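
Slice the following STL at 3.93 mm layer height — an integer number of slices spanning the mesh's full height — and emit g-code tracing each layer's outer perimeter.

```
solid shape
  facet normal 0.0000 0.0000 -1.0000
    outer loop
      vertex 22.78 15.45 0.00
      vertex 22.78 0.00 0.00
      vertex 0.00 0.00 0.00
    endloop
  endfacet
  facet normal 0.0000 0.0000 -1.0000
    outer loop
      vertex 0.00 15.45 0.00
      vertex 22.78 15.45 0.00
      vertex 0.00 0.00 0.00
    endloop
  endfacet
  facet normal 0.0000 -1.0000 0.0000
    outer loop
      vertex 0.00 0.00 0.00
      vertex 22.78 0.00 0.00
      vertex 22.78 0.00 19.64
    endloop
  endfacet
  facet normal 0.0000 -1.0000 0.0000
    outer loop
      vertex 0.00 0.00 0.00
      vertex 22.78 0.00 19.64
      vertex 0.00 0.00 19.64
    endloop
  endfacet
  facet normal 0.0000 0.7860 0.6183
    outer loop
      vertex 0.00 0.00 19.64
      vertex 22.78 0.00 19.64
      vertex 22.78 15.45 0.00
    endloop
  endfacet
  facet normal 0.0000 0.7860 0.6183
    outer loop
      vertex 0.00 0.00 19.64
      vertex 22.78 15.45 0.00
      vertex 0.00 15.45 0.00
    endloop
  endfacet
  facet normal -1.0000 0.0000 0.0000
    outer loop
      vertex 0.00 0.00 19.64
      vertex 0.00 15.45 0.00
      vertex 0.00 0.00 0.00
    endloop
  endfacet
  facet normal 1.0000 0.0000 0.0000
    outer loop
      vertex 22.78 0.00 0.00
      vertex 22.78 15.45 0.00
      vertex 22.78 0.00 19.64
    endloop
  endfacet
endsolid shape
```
; perimeter-only toolpath
G21 ; units = mm
G90 ; absolute positioning
G28 ; home
; layer 1
G0 Z3.93
G0 X0.00 Y0.00
G1 X22.78 Y0.00
G1 X22.78 Y12.36
G1 X0.00 Y12.36
G1 X0.00 Y0.00
; layer 2
G0 Z7.86
G0 X0.00 Y0.00
G1 X22.78 Y0.00
G1 X22.78 Y9.27
G1 X0.00 Y9.27
G1 X0.00 Y0.00
; layer 3
G0 Z11.78
G0 X0.00 Y0.00
G1 X22.78 Y0.00
G1 X22.78 Y6.18
G1 X0.00 Y6.18
G1 X0.00 Y0.00
; layer 4
G0 Z15.71
G0 X0.00 Y0.00
G1 X22.78 Y0.00
G1 X22.78 Y3.09
G1 X0.00 Y3.09
G1 X0.00 Y0.00
M2 ; end

The solid is a wedge (ramp): 22.8 × 15.4 mm base, rising to 19.6 mm along the y=0 edge and sloping linearly to z=0 at y=15.4. Slicing at Δz = 3.93 mm — 5 equal slices spanning the solid's height, so layer i sits at z = i·h/5 — gives 4 non-empty perimeters. Each is a 4-segment closed polygon; G0 lifts to the layer z and rapids to the start vertex, then G1 traces the edges. The cross-section shrinks linearly with z (the slice at the apex is degenerate and omitted).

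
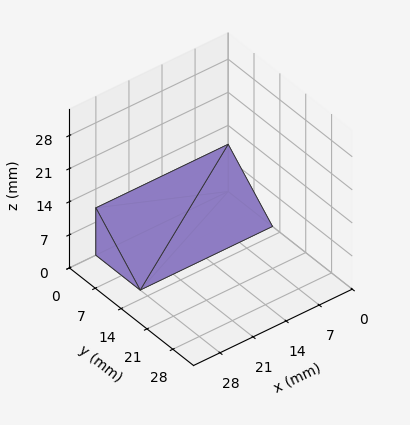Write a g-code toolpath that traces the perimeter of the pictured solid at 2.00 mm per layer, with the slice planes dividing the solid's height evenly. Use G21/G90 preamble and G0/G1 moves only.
Reading the render: the shape is a wedge (ramp): 28 × 12 mm base, rising to 10 mm along the y=0 edge and sloping linearly to z=0 at y=12 (dimensions read to the nearest mm from the axis ticks). For the g-code, the solid's height is divided into equal slices at the stated Δz and each level perimeter traced with G1 moves after a G0 lift.

; perimeter-only toolpath
G21 ; units = mm
G90 ; absolute positioning
G28 ; home
; layer 1
G0 Z2.00
G0 X0.00 Y0.00
G1 X28.00 Y0.00
G1 X28.00 Y9.60
G1 X0.00 Y9.60
G1 X0.00 Y0.00
; layer 2
G0 Z4.00
G0 X0.00 Y0.00
G1 X28.00 Y0.00
G1 X28.00 Y7.20
G1 X0.00 Y7.20
G1 X0.00 Y0.00
; layer 3
G0 Z6.00
G0 X0.00 Y0.00
G1 X28.00 Y0.00
G1 X28.00 Y4.80
G1 X0.00 Y4.80
G1 X0.00 Y0.00
; layer 4
G0 Z8.00
G0 X0.00 Y0.00
G1 X28.00 Y0.00
G1 X28.00 Y2.40
G1 X0.00 Y2.40
G1 X0.00 Y0.00
M2 ; end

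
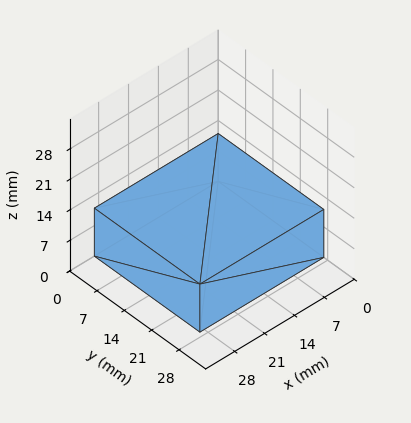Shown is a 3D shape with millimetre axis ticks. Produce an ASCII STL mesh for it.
Reading the render: the shape is a rectangular box, roughly 29 × 27 mm footprint and 11 mm tall (dimensions read to the nearest mm from the axis ticks). For the STL, each face is triangulated and given an outward normal.

solid part
  facet normal 0.0000 0.0000 -1.0000
    outer loop
      vertex 29.00 27.00 0.00
      vertex 29.00 0.00 0.00
      vertex 0.00 0.00 0.00
    endloop
  endfacet
  facet normal 0.0000 0.0000 -1.0000
    outer loop
      vertex 0.00 27.00 0.00
      vertex 29.00 27.00 0.00
      vertex 0.00 0.00 0.00
    endloop
  endfacet
  facet normal 0.0000 0.0000 1.0000
    outer loop
      vertex 0.00 0.00 11.00
      vertex 29.00 0.00 11.00
      vertex 29.00 27.00 11.00
    endloop
  endfacet
  facet normal 0.0000 0.0000 1.0000
    outer loop
      vertex 0.00 0.00 11.00
      vertex 29.00 27.00 11.00
      vertex 0.00 27.00 11.00
    endloop
  endfacet
  facet normal 0.0000 -1.0000 0.0000
    outer loop
      vertex 0.00 0.00 0.00
      vertex 29.00 0.00 0.00
      vertex 29.00 0.00 11.00
    endloop
  endfacet
  facet normal 0.0000 -1.0000 0.0000
    outer loop
      vertex 0.00 0.00 0.00
      vertex 29.00 0.00 11.00
      vertex 0.00 0.00 11.00
    endloop
  endfacet
  facet normal 0.0000 1.0000 0.0000
    outer loop
      vertex 29.00 27.00 11.00
      vertex 29.00 27.00 0.00
      vertex 0.00 27.00 0.00
    endloop
  endfacet
  facet normal 0.0000 1.0000 0.0000
    outer loop
      vertex 0.00 27.00 11.00
      vertex 29.00 27.00 11.00
      vertex 0.00 27.00 0.00
    endloop
  endfacet
  facet normal -1.0000 0.0000 0.0000
    outer loop
      vertex 0.00 27.00 11.00
      vertex 0.00 27.00 0.00
      vertex 0.00 0.00 0.00
    endloop
  endfacet
  facet normal -1.0000 0.0000 0.0000
    outer loop
      vertex 0.00 0.00 11.00
      vertex 0.00 27.00 11.00
      vertex 0.00 0.00 0.00
    endloop
  endfacet
  facet normal 1.0000 0.0000 0.0000
    outer loop
      vertex 29.00 0.00 0.00
      vertex 29.00 27.00 0.00
      vertex 29.00 27.00 11.00
    endloop
  endfacet
  facet normal 1.0000 0.0000 0.0000
    outer loop
      vertex 29.00 0.00 0.00
      vertex 29.00 27.00 11.00
      vertex 29.00 0.00 11.00
    endloop
  endfacet
endsolid part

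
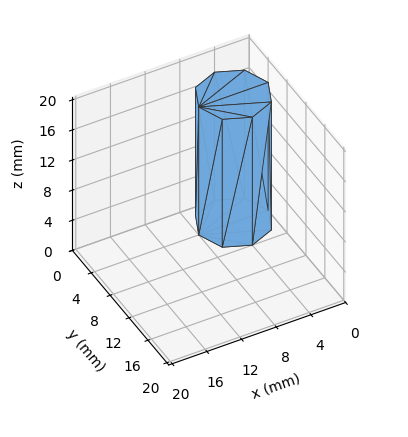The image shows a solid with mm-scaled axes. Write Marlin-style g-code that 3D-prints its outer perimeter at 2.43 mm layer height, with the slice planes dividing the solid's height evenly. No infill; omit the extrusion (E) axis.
Reading the render: the shape is a regular 8-sided prism (a cylinder approximated with 8 flat sides), circumscribed radius ≈ 4 mm, height ≈ 17 mm (dimensions read to the nearest mm from the axis ticks). For the g-code, the solid's height is divided into equal slices at the stated Δz and each level perimeter traced with G1 moves after a G0 lift.

; perimeter-only toolpath
G21 ; units = mm
G90 ; absolute positioning
G28 ; home
; layer 1
G0 Z2.43
G0 X8.00 Y4.00
G1 X6.83 Y6.83
G1 X4.00 Y8.00
G1 X1.17 Y6.83
G1 X0.00 Y4.00
G1 X1.17 Y1.17
G1 X4.00 Y0.00
G1 X6.83 Y1.17
G1 X8.00 Y4.00
; layer 2
G0 Z4.86
G0 X8.00 Y4.00
G1 X6.83 Y6.83
G1 X4.00 Y8.00
G1 X1.17 Y6.83
G1 X0.00 Y4.00
G1 X1.17 Y1.17
G1 X4.00 Y0.00
G1 X6.83 Y1.17
G1 X8.00 Y4.00
; layer 3
G0 Z7.29
G0 X8.00 Y4.00
G1 X6.83 Y6.83
G1 X4.00 Y8.00
G1 X1.17 Y6.83
G1 X0.00 Y4.00
G1 X1.17 Y1.17
G1 X4.00 Y0.00
G1 X6.83 Y1.17
G1 X8.00 Y4.00
; layer 4
G0 Z9.71
G0 X8.00 Y4.00
G1 X6.83 Y6.83
G1 X4.00 Y8.00
G1 X1.17 Y6.83
G1 X0.00 Y4.00
G1 X1.17 Y1.17
G1 X4.00 Y0.00
G1 X6.83 Y1.17
G1 X8.00 Y4.00
; layer 5
G0 Z12.14
G0 X8.00 Y4.00
G1 X6.83 Y6.83
G1 X4.00 Y8.00
G1 X1.17 Y6.83
G1 X0.00 Y4.00
G1 X1.17 Y1.17
G1 X4.00 Y0.00
G1 X6.83 Y1.17
G1 X8.00 Y4.00
; layer 6
G0 Z14.57
G0 X8.00 Y4.00
G1 X6.83 Y6.83
G1 X4.00 Y8.00
G1 X1.17 Y6.83
G1 X0.00 Y4.00
G1 X1.17 Y1.17
G1 X4.00 Y0.00
G1 X6.83 Y1.17
G1 X8.00 Y4.00
; layer 7
G0 Z17.00
G0 X8.00 Y4.00
G1 X6.83 Y6.83
G1 X4.00 Y8.00
G1 X1.17 Y6.83
G1 X0.00 Y4.00
G1 X1.17 Y1.17
G1 X4.00 Y0.00
G1 X6.83 Y1.17
G1 X8.00 Y4.00
M2 ; end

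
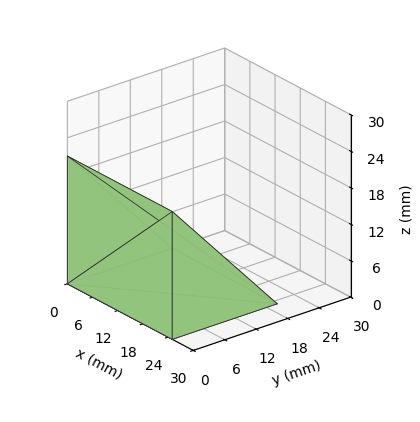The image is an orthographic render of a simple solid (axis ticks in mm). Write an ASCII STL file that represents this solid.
Reading the render: the shape is a wedge (ramp): 25 × 20 mm base, rising to 21 mm along the y=0 edge and sloping linearly to z=0 at y=20 (dimensions read to the nearest mm from the axis ticks). For the STL, each face is triangulated and given an outward normal.

solid part
  facet normal 0.0000 0.0000 -1.0000
    outer loop
      vertex 25.000 20.000 0.000
      vertex 25.000 0.000 0.000
      vertex 0.000 0.000 0.000
    endloop
  endfacet
  facet normal 0.0000 0.0000 -1.0000
    outer loop
      vertex 0.000 20.000 0.000
      vertex 25.000 20.000 0.000
      vertex 0.000 0.000 0.000
    endloop
  endfacet
  facet normal 0.0000 -1.0000 0.0000
    outer loop
      vertex 0.000 0.000 0.000
      vertex 25.000 0.000 0.000
      vertex 25.000 0.000 21.000
    endloop
  endfacet
  facet normal 0.0000 -1.0000 0.0000
    outer loop
      vertex 0.000 0.000 0.000
      vertex 25.000 0.000 21.000
      vertex 0.000 0.000 21.000
    endloop
  endfacet
  facet normal 0.0000 0.7241 0.6897
    outer loop
      vertex 0.000 0.000 21.000
      vertex 25.000 0.000 21.000
      vertex 25.000 20.000 0.000
    endloop
  endfacet
  facet normal 0.0000 0.7241 0.6897
    outer loop
      vertex 0.000 0.000 21.000
      vertex 25.000 20.000 0.000
      vertex 0.000 20.000 0.000
    endloop
  endfacet
  facet normal -1.0000 0.0000 0.0000
    outer loop
      vertex 0.000 0.000 21.000
      vertex 0.000 20.000 0.000
      vertex 0.000 0.000 0.000
    endloop
  endfacet
  facet normal 1.0000 0.0000 0.0000
    outer loop
      vertex 25.000 0.000 0.000
      vertex 25.000 20.000 0.000
      vertex 25.000 0.000 21.000
    endloop
  endfacet
endsolid part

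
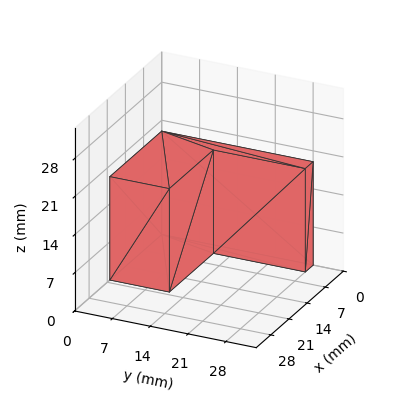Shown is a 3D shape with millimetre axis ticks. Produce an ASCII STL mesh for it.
Reading the render: the shape is an L-shaped prism: outer 20 × 28 mm, arm thicknesses ≈ 11 mm (horizontal) and 3 mm (vertical), extruded 19 mm in z (dimensions read to the nearest mm from the axis ticks). For the STL, each face is triangulated and given an outward normal.

solid part
  facet normal 0.0000 0.0000 -1.0000
    outer loop
      vertex 20.000 11.000 0.000
      vertex 20.000 0.000 0.000
      vertex 0.000 0.000 0.000
    endloop
  endfacet
  facet normal 0.0000 0.0000 -1.0000
    outer loop
      vertex 3.000 11.000 0.000
      vertex 20.000 11.000 0.000
      vertex 0.000 0.000 0.000
    endloop
  endfacet
  facet normal 0.0000 0.0000 -1.0000
    outer loop
      vertex 3.000 28.000 0.000
      vertex 3.000 11.000 0.000
      vertex 0.000 0.000 0.000
    endloop
  endfacet
  facet normal 0.0000 0.0000 -1.0000
    outer loop
      vertex 0.000 28.000 0.000
      vertex 3.000 28.000 0.000
      vertex 0.000 0.000 0.000
    endloop
  endfacet
  facet normal 0.0000 0.0000 1.0000
    outer loop
      vertex 0.000 0.000 19.000
      vertex 20.000 0.000 19.000
      vertex 20.000 11.000 19.000
    endloop
  endfacet
  facet normal 0.0000 0.0000 1.0000
    outer loop
      vertex 0.000 0.000 19.000
      vertex 20.000 11.000 19.000
      vertex 3.000 11.000 19.000
    endloop
  endfacet
  facet normal 0.0000 0.0000 1.0000
    outer loop
      vertex 0.000 0.000 19.000
      vertex 3.000 11.000 19.000
      vertex 3.000 28.000 19.000
    endloop
  endfacet
  facet normal 0.0000 0.0000 1.0000
    outer loop
      vertex 0.000 0.000 19.000
      vertex 3.000 28.000 19.000
      vertex 0.000 28.000 19.000
    endloop
  endfacet
  facet normal 0.0000 -1.0000 0.0000
    outer loop
      vertex 0.000 0.000 0.000
      vertex 20.000 0.000 0.000
      vertex 20.000 0.000 19.000
    endloop
  endfacet
  facet normal 0.0000 -1.0000 0.0000
    outer loop
      vertex 0.000 0.000 0.000
      vertex 20.000 0.000 19.000
      vertex 0.000 0.000 19.000
    endloop
  endfacet
  facet normal 1.0000 0.0000 0.0000
    outer loop
      vertex 20.000 0.000 0.000
      vertex 20.000 11.000 0.000
      vertex 20.000 11.000 19.000
    endloop
  endfacet
  facet normal 1.0000 0.0000 0.0000
    outer loop
      vertex 20.000 0.000 0.000
      vertex 20.000 11.000 19.000
      vertex 20.000 0.000 19.000
    endloop
  endfacet
  facet normal 0.0000 1.0000 0.0000
    outer loop
      vertex 20.000 11.000 0.000
      vertex 3.000 11.000 0.000
      vertex 3.000 11.000 19.000
    endloop
  endfacet
  facet normal 0.0000 1.0000 0.0000
    outer loop
      vertex 20.000 11.000 0.000
      vertex 3.000 11.000 19.000
      vertex 20.000 11.000 19.000
    endloop
  endfacet
  facet normal 1.0000 0.0000 0.0000
    outer loop
      vertex 3.000 11.000 0.000
      vertex 3.000 28.000 0.000
      vertex 3.000 28.000 19.000
    endloop
  endfacet
  facet normal 1.0000 0.0000 0.0000
    outer loop
      vertex 3.000 11.000 0.000
      vertex 3.000 28.000 19.000
      vertex 3.000 11.000 19.000
    endloop
  endfacet
  facet normal 0.0000 1.0000 0.0000
    outer loop
      vertex 3.000 28.000 0.000
      vertex 0.000 28.000 0.000
      vertex 0.000 28.000 19.000
    endloop
  endfacet
  facet normal 0.0000 1.0000 0.0000
    outer loop
      vertex 3.000 28.000 0.000
      vertex 0.000 28.000 19.000
      vertex 3.000 28.000 19.000
    endloop
  endfacet
  facet normal -1.0000 0.0000 0.0000
    outer loop
      vertex 0.000 28.000 0.000
      vertex 0.000 0.000 0.000
      vertex 0.000 0.000 19.000
    endloop
  endfacet
  facet normal -1.0000 0.0000 0.0000
    outer loop
      vertex 0.000 28.000 0.000
      vertex 0.000 0.000 19.000
      vertex 0.000 28.000 19.000
    endloop
  endfacet
endsolid part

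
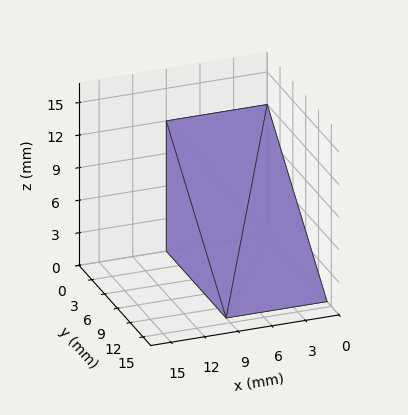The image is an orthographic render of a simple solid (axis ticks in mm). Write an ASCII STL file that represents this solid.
Reading the render: the shape is a wedge (ramp): 9 × 14 mm base, rising to 12 mm along the y=0 edge and sloping linearly to z=0 at y=14 (dimensions read to the nearest mm from the axis ticks). For the STL, each face is triangulated and given an outward normal.

solid part
  facet normal 0.0000 0.0000 -1.0000
    outer loop
      vertex 9.000 14.000 0.000
      vertex 9.000 0.000 0.000
      vertex 0.000 0.000 0.000
    endloop
  endfacet
  facet normal 0.0000 0.0000 -1.0000
    outer loop
      vertex 0.000 14.000 0.000
      vertex 9.000 14.000 0.000
      vertex 0.000 0.000 0.000
    endloop
  endfacet
  facet normal 0.0000 -1.0000 0.0000
    outer loop
      vertex 0.000 0.000 0.000
      vertex 9.000 0.000 0.000
      vertex 9.000 0.000 12.000
    endloop
  endfacet
  facet normal 0.0000 -1.0000 0.0000
    outer loop
      vertex 0.000 0.000 0.000
      vertex 9.000 0.000 12.000
      vertex 0.000 0.000 12.000
    endloop
  endfacet
  facet normal 0.0000 0.6508 0.7593
    outer loop
      vertex 0.000 0.000 12.000
      vertex 9.000 0.000 12.000
      vertex 9.000 14.000 0.000
    endloop
  endfacet
  facet normal 0.0000 0.6508 0.7593
    outer loop
      vertex 0.000 0.000 12.000
      vertex 9.000 14.000 0.000
      vertex 0.000 14.000 0.000
    endloop
  endfacet
  facet normal -1.0000 0.0000 0.0000
    outer loop
      vertex 0.000 0.000 12.000
      vertex 0.000 14.000 0.000
      vertex 0.000 0.000 0.000
    endloop
  endfacet
  facet normal 1.0000 0.0000 0.0000
    outer loop
      vertex 9.000 0.000 0.000
      vertex 9.000 14.000 0.000
      vertex 9.000 0.000 12.000
    endloop
  endfacet
endsolid part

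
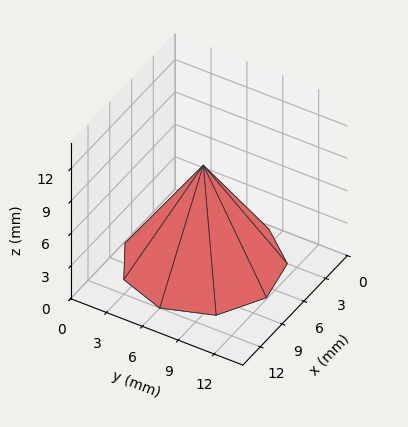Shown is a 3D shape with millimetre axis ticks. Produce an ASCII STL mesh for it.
Reading the render: the shape is a regular 9-sided pyramid, base circumscribed radius ≈ 6 mm, apex at z ≈ 9 mm (dimensions read to the nearest mm from the axis ticks). For the STL, each face is triangulated and given an outward normal.

solid part
  facet normal 0.0000 0.0000 -1.0000
    outer loop
      vertex 7.042 11.909 0.000
      vertex 10.596 9.857 0.000
      vertex 12.000 6.000 0.000
    endloop
  endfacet
  facet normal 0.0000 0.0000 -1.0000
    outer loop
      vertex 3.000 11.196 0.000
      vertex 7.042 11.909 0.000
      vertex 12.000 6.000 0.000
    endloop
  endfacet
  facet normal 0.0000 0.0000 -1.0000
    outer loop
      vertex 0.362 8.052 0.000
      vertex 3.000 11.196 0.000
      vertex 12.000 6.000 0.000
    endloop
  endfacet
  facet normal 0.0000 0.0000 -1.0000
    outer loop
      vertex 0.362 3.948 0.000
      vertex 0.362 8.052 0.000
      vertex 12.000 6.000 0.000
    endloop
  endfacet
  facet normal 0.0000 0.0000 -1.0000
    outer loop
      vertex 3.000 0.804 0.000
      vertex 0.362 3.948 0.000
      vertex 12.000 6.000 0.000
    endloop
  endfacet
  facet normal 0.0000 0.0000 -1.0000
    outer loop
      vertex 7.042 0.091 0.000
      vertex 3.000 0.804 0.000
      vertex 12.000 6.000 0.000
    endloop
  endfacet
  facet normal 0.0000 0.0000 -1.0000
    outer loop
      vertex 10.596 2.143 0.000
      vertex 7.042 0.091 0.000
      vertex 12.000 6.000 0.000
    endloop
  endfacet
  facet normal 0.7963 0.2899 0.5309
    outer loop
      vertex 12.000 6.000 0.000
      vertex 10.596 9.857 0.000
      vertex 6.000 6.000 9.000
    endloop
  endfacet
  facet normal 0.4237 0.7339 0.5309
    outer loop
      vertex 10.596 9.857 0.000
      vertex 7.042 11.909 0.000
      vertex 6.000 6.000 9.000
    endloop
  endfacet
  facet normal -0.1472 0.8346 0.5309
    outer loop
      vertex 7.042 11.909 0.000
      vertex 3.000 11.196 0.000
      vertex 6.000 6.000 9.000
    endloop
  endfacet
  facet normal -0.6492 0.5447 0.5309
    outer loop
      vertex 3.000 11.196 0.000
      vertex 0.362 8.052 0.000
      vertex 6.000 6.000 9.000
    endloop
  endfacet
  facet normal -0.8474 0.0000 0.5309
    outer loop
      vertex 0.362 8.052 0.000
      vertex 0.362 3.948 0.000
      vertex 6.000 6.000 9.000
    endloop
  endfacet
  facet normal -0.6492 -0.5447 0.5309
    outer loop
      vertex 0.362 3.948 0.000
      vertex 3.000 0.804 0.000
      vertex 6.000 6.000 9.000
    endloop
  endfacet
  facet normal -0.1472 -0.8346 0.5309
    outer loop
      vertex 3.000 0.804 0.000
      vertex 7.042 0.091 0.000
      vertex 6.000 6.000 9.000
    endloop
  endfacet
  facet normal 0.4237 -0.7339 0.5309
    outer loop
      vertex 7.042 0.091 0.000
      vertex 10.596 2.143 0.000
      vertex 6.000 6.000 9.000
    endloop
  endfacet
  facet normal 0.7963 -0.2899 0.5309
    outer loop
      vertex 10.596 2.143 0.000
      vertex 12.000 6.000 0.000
      vertex 6.000 6.000 9.000
    endloop
  endfacet
endsolid part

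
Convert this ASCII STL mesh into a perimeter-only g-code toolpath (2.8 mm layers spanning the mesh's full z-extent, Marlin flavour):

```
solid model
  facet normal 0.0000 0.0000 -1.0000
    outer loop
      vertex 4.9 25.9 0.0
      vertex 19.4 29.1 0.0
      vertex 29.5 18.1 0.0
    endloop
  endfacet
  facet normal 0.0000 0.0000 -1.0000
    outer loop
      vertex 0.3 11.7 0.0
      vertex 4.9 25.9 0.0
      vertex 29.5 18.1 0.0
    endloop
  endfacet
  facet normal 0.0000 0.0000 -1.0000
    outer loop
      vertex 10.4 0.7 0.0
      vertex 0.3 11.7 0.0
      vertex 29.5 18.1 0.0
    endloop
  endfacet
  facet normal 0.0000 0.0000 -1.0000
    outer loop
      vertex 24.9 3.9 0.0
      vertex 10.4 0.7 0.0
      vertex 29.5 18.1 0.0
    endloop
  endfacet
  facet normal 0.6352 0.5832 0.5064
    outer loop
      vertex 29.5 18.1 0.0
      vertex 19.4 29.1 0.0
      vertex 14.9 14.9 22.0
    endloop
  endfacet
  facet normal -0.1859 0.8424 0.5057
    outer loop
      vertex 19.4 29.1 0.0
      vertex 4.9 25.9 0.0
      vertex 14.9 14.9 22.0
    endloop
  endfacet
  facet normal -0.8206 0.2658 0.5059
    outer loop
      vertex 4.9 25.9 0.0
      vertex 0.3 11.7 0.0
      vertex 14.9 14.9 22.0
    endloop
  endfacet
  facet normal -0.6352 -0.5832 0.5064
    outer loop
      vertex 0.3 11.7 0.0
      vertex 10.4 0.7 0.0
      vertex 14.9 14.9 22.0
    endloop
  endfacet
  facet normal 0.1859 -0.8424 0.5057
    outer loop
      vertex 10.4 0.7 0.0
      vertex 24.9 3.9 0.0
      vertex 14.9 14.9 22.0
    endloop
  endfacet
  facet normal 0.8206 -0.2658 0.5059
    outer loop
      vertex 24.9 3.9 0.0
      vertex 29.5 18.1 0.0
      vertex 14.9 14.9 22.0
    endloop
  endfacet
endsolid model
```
; perimeter-only toolpath
G21 ; units = mm
G90 ; absolute positioning
G28 ; home
; layer 1
G0 Z2.8
G0 X27.7 Y17.7
G1 X18.8 Y27.3
G1 X6.2 Y24.5
G1 X2.1 Y12.1
G1 X11.0 Y2.5
G1 X23.6 Y5.3
G1 X27.7 Y17.7
; layer 2
G0 Z5.5
G0 X25.9 Y17.3
G1 X18.3 Y25.6
G1 X7.4 Y23.1
G1 X4.0 Y12.5
G1 X11.5 Y4.2
G1 X22.4 Y6.7
G1 X25.9 Y17.3
; layer 3
G0 Z8.2
G0 X24.0 Y16.9
G1 X17.7 Y23.8
G1 X8.7 Y21.8
G1 X5.8 Y12.9
G1 X12.1 Y6.0
G1 X21.1 Y8.0
G1 X24.0 Y16.9
; layer 4
G0 Z11.0
G0 X22.2 Y16.5
G1 X17.1 Y22.0
G1 X9.9 Y20.4
G1 X7.6 Y13.3
G1 X12.7 Y7.8
G1 X19.9 Y9.4
G1 X22.2 Y16.5
; layer 5
G0 Z13.8
G0 X20.4 Y16.1
G1 X16.6 Y20.2
G1 X11.2 Y19.0
G1 X9.4 Y13.7
G1 X13.2 Y9.6
G1 X18.6 Y10.8
G1 X20.4 Y16.1
; layer 6
G0 Z16.5
G0 X18.6 Y15.7
G1 X16.0 Y18.5
G1 X12.4 Y17.6
G1 X11.2 Y14.1
G1 X13.8 Y11.4
G1 X17.4 Y12.2
G1 X18.6 Y15.7
; layer 7
G0 Z19.2
G0 X16.7 Y15.3
G1 X15.5 Y16.7
G1 X13.7 Y16.3
G1 X13.1 Y14.5
G1 X14.3 Y13.1
G1 X16.1 Y13.5
G1 X16.7 Y15.3
M2 ; end

The solid is a regular 6-sided pyramid, base circumscribed radius ≈ 14.9 mm, apex at z ≈ 22 mm. Slicing at Δz = 2.8 mm — 8 equal slices spanning the solid's height, so layer i sits at z = i·h/8 — gives 7 non-empty perimeters. Each is a 6-segment closed polygon; G0 lifts to the layer z and rapids to the start vertex, then G1 traces the edges. The cross-section shrinks linearly with z (the slice at the apex is degenerate and omitted).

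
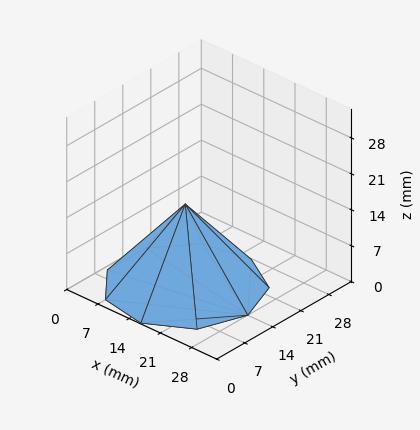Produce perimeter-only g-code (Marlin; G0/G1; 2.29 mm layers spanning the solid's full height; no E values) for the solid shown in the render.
Reading the render: the shape is a regular 9-sided pyramid, base circumscribed radius ≈ 14 mm, apex at z ≈ 16 mm (dimensions read to the nearest mm from the axis ticks). For the g-code, the solid's height is divided into equal slices at the stated Δz and each level perimeter traced with G1 moves after a G0 lift.

; perimeter-only toolpath
G21 ; units = mm
G90 ; absolute positioning
G28 ; home
; layer 1
G0 Z2.29
G0 X26.00 Y14.00
G1 X23.19 Y21.71
G1 X16.08 Y25.82
G1 X8.00 Y24.39
G1 X2.72 Y18.11
G1 X2.72 Y9.89
G1 X8.00 Y3.61
G1 X16.08 Y2.18
G1 X23.19 Y6.29
G1 X26.00 Y14.00
; layer 2
G0 Z4.57
G0 X24.00 Y14.00
G1 X21.66 Y20.43
G1 X15.74 Y23.85
G1 X9.00 Y22.66
G1 X4.60 Y17.42
G1 X4.60 Y10.58
G1 X9.00 Y5.34
G1 X15.74 Y4.15
G1 X21.66 Y7.57
G1 X24.00 Y14.00
; layer 3
G0 Z6.86
G0 X22.00 Y14.00
G1 X20.13 Y19.14
G1 X15.39 Y21.88
G1 X10.00 Y20.93
G1 X6.48 Y16.74
G1 X6.48 Y11.26
G1 X10.00 Y7.07
G1 X15.39 Y6.12
G1 X20.13 Y8.86
G1 X22.00 Y14.00
; layer 4
G0 Z9.14
G0 X20.00 Y14.00
G1 X18.59 Y17.86
G1 X15.04 Y19.91
G1 X11.00 Y19.19
G1 X8.36 Y16.05
G1 X8.36 Y11.95
G1 X11.00 Y8.81
G1 X15.04 Y8.09
G1 X18.59 Y10.14
G1 X20.00 Y14.00
; layer 5
G0 Z11.43
G0 X18.00 Y14.00
G1 X17.06 Y16.57
G1 X14.69 Y17.94
G1 X12.00 Y17.46
G1 X10.24 Y15.37
G1 X10.24 Y12.63
G1 X12.00 Y10.54
G1 X14.69 Y10.06
G1 X17.06 Y11.43
G1 X18.00 Y14.00
; layer 6
G0 Z13.71
G0 X16.00 Y14.00
G1 X15.53 Y15.29
G1 X14.35 Y15.97
G1 X13.00 Y15.73
G1 X12.12 Y14.68
G1 X12.12 Y13.32
G1 X13.00 Y12.27
G1 X14.35 Y12.03
G1 X15.53 Y12.71
G1 X16.00 Y14.00
M2 ; end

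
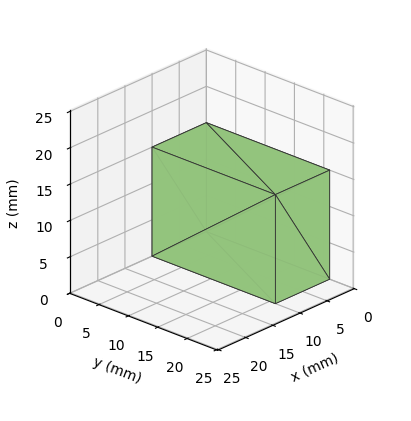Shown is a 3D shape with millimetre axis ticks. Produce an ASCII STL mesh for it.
Reading the render: the shape is a rectangular box, roughly 10 × 21 mm footprint and 15 mm tall (dimensions read to the nearest mm from the axis ticks). For the STL, each face is triangulated and given an outward normal.

solid part
  facet normal 0.0000 0.0000 -1.0000
    outer loop
      vertex 10.00 21.00 0.00
      vertex 10.00 0.00 0.00
      vertex 0.00 0.00 0.00
    endloop
  endfacet
  facet normal 0.0000 0.0000 -1.0000
    outer loop
      vertex 0.00 21.00 0.00
      vertex 10.00 21.00 0.00
      vertex 0.00 0.00 0.00
    endloop
  endfacet
  facet normal 0.0000 0.0000 1.0000
    outer loop
      vertex 0.00 0.00 15.00
      vertex 10.00 0.00 15.00
      vertex 10.00 21.00 15.00
    endloop
  endfacet
  facet normal 0.0000 0.0000 1.0000
    outer loop
      vertex 0.00 0.00 15.00
      vertex 10.00 21.00 15.00
      vertex 0.00 21.00 15.00
    endloop
  endfacet
  facet normal 0.0000 -1.0000 0.0000
    outer loop
      vertex 0.00 0.00 0.00
      vertex 10.00 0.00 0.00
      vertex 10.00 0.00 15.00
    endloop
  endfacet
  facet normal 0.0000 -1.0000 0.0000
    outer loop
      vertex 0.00 0.00 0.00
      vertex 10.00 0.00 15.00
      vertex 0.00 0.00 15.00
    endloop
  endfacet
  facet normal 0.0000 1.0000 0.0000
    outer loop
      vertex 10.00 21.00 15.00
      vertex 10.00 21.00 0.00
      vertex 0.00 21.00 0.00
    endloop
  endfacet
  facet normal 0.0000 1.0000 0.0000
    outer loop
      vertex 0.00 21.00 15.00
      vertex 10.00 21.00 15.00
      vertex 0.00 21.00 0.00
    endloop
  endfacet
  facet normal -1.0000 0.0000 0.0000
    outer loop
      vertex 0.00 21.00 15.00
      vertex 0.00 21.00 0.00
      vertex 0.00 0.00 0.00
    endloop
  endfacet
  facet normal -1.0000 0.0000 0.0000
    outer loop
      vertex 0.00 0.00 15.00
      vertex 0.00 21.00 15.00
      vertex 0.00 0.00 0.00
    endloop
  endfacet
  facet normal 1.0000 0.0000 0.0000
    outer loop
      vertex 10.00 0.00 0.00
      vertex 10.00 21.00 0.00
      vertex 10.00 21.00 15.00
    endloop
  endfacet
  facet normal 1.0000 0.0000 0.0000
    outer loop
      vertex 10.00 0.00 0.00
      vertex 10.00 21.00 15.00
      vertex 10.00 0.00 15.00
    endloop
  endfacet
endsolid part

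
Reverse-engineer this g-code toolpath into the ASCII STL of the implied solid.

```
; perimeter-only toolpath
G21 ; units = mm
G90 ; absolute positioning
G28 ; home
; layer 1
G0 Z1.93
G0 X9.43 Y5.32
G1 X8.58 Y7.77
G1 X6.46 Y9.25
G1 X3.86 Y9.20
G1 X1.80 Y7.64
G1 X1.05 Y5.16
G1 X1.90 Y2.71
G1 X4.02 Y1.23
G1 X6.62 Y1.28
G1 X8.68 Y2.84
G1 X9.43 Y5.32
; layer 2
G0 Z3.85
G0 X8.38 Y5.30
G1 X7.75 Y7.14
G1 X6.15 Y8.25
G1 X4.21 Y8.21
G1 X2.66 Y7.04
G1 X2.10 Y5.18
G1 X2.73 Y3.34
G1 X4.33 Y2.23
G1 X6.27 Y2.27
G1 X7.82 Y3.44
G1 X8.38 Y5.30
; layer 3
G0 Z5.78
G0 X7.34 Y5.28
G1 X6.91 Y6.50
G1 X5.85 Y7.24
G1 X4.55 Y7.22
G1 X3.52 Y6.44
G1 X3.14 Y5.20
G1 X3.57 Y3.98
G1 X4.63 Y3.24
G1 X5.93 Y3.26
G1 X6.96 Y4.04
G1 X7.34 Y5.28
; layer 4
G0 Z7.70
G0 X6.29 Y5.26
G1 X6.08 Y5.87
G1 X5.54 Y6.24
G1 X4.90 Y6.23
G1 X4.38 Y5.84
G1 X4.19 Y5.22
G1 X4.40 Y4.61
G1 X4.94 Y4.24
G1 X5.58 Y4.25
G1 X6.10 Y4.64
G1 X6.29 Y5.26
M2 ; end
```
solid part
  facet normal 0.0000 0.0000 -1.0000
    outer loop
      vertex 6.76 10.25 0.00
      vertex 9.42 8.40 0.00
      vertex 10.48 5.34 0.00
    endloop
  endfacet
  facet normal 0.0000 0.0000 -1.0000
    outer loop
      vertex 3.52 10.19 0.00
      vertex 6.76 10.25 0.00
      vertex 10.48 5.34 0.00
    endloop
  endfacet
  facet normal 0.0000 0.0000 -1.0000
    outer loop
      vertex 0.94 8.24 0.00
      vertex 3.52 10.19 0.00
      vertex 10.48 5.34 0.00
    endloop
  endfacet
  facet normal 0.0000 0.0000 -1.0000
    outer loop
      vertex 0.00 5.14 0.00
      vertex 0.94 8.24 0.00
      vertex 10.48 5.34 0.00
    endloop
  endfacet
  facet normal 0.0000 0.0000 -1.0000
    outer loop
      vertex 1.06 2.08 0.00
      vertex 0.00 5.14 0.00
      vertex 10.48 5.34 0.00
    endloop
  endfacet
  facet normal 0.0000 0.0000 -1.0000
    outer loop
      vertex 3.72 0.23 0.00
      vertex 1.06 2.08 0.00
      vertex 10.48 5.34 0.00
    endloop
  endfacet
  facet normal 0.0000 0.0000 -1.0000
    outer loop
      vertex 6.96 0.29 0.00
      vertex 3.72 0.23 0.00
      vertex 10.48 5.34 0.00
    endloop
  endfacet
  facet normal 0.0000 0.0000 -1.0000
    outer loop
      vertex 9.54 2.24 0.00
      vertex 6.96 0.29 0.00
      vertex 10.48 5.34 0.00
    endloop
  endfacet
  facet normal 0.8392 0.2907 0.4596
    outer loop
      vertex 10.48 5.34 0.00
      vertex 9.42 8.40 0.00
      vertex 5.24 5.24 9.63
    endloop
  endfacet
  facet normal 0.5072 0.7292 0.4594
    outer loop
      vertex 9.42 8.40 0.00
      vertex 6.76 10.25 0.00
      vertex 5.24 5.24 9.63
    endloop
  endfacet
  facet normal -0.0164 0.8881 0.4594
    outer loop
      vertex 6.76 10.25 0.00
      vertex 3.52 10.19 0.00
      vertex 5.24 5.24 9.63
    endloop
  endfacet
  facet normal -0.5354 0.7084 0.4598
    outer loop
      vertex 3.52 10.19 0.00
      vertex 0.94 8.24 0.00
      vertex 5.24 5.24 9.63
    endloop
  endfacet
  facet normal -0.8498 0.2577 0.4597
    outer loop
      vertex 0.94 8.24 0.00
      vertex 0.00 5.14 0.00
      vertex 5.24 5.24 9.63
    endloop
  endfacet
  facet normal -0.8392 -0.2907 0.4596
    outer loop
      vertex 0.00 5.14 0.00
      vertex 1.06 2.08 0.00
      vertex 5.24 5.24 9.63
    endloop
  endfacet
  facet normal -0.5072 -0.7292 0.4594
    outer loop
      vertex 1.06 2.08 0.00
      vertex 3.72 0.23 0.00
      vertex 5.24 5.24 9.63
    endloop
  endfacet
  facet normal 0.0164 -0.8881 0.4594
    outer loop
      vertex 3.72 0.23 0.00
      vertex 6.96 0.29 0.00
      vertex 5.24 5.24 9.63
    endloop
  endfacet
  facet normal 0.5354 -0.7084 0.4598
    outer loop
      vertex 6.96 0.29 0.00
      vertex 9.54 2.24 0.00
      vertex 5.24 5.24 9.63
    endloop
  endfacet
  facet normal 0.8498 -0.2577 0.4597
    outer loop
      vertex 9.54 2.24 0.00
      vertex 10.48 5.34 0.00
      vertex 5.24 5.24 9.63
    endloop
  endfacet
endsolid part

The G0 Z moves step by Δz≈1.93 mm. The G1 loops shrink linearly with z, so the solid tapers from its base footprint up to z≈9.63. Closing with a flat bottom cap and the tapered top and triangulating gives 18 facets — a regular 10-sided pyramid, base circumscribed radius ≈ 5.24 mm, apex at z ≈ 9.63 mm.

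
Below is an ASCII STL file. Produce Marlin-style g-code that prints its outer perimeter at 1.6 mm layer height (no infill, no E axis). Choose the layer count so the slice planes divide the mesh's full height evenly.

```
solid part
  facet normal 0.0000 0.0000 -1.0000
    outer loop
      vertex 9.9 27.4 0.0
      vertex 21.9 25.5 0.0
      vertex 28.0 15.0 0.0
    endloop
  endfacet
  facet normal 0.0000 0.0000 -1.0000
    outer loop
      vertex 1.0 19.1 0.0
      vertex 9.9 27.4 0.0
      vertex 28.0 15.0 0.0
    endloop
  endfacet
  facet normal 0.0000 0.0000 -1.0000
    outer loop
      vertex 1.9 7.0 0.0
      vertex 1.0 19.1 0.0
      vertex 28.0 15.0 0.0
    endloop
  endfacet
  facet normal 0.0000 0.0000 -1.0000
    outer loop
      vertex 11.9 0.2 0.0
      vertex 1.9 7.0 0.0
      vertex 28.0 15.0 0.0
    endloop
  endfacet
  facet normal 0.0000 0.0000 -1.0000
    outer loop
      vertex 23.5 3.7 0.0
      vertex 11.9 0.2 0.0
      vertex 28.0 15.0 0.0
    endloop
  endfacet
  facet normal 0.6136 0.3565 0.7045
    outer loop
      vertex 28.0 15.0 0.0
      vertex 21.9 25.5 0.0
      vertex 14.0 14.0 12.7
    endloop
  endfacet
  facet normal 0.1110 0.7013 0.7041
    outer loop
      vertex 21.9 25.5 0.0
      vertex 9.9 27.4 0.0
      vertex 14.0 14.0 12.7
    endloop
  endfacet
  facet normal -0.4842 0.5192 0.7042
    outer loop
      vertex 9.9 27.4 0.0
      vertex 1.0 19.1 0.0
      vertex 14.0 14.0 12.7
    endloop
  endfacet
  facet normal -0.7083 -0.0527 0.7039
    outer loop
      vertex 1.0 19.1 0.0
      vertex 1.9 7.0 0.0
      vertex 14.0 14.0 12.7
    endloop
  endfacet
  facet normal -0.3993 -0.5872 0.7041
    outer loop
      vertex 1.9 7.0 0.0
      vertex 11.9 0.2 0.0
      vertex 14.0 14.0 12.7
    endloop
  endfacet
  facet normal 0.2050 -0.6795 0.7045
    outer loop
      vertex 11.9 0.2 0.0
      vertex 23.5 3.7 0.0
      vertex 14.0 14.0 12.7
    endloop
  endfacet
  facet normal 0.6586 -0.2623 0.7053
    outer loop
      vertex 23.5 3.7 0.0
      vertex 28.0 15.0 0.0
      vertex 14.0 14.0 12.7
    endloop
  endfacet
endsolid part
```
; perimeter-only toolpath
G21 ; units = mm
G90 ; absolute positioning
G28 ; home
; layer 1
G0 Z1.6
G0 X26.2 Y14.9
G1 X20.9 Y24.1
G1 X10.4 Y25.7
G1 X2.6 Y18.5
G1 X3.4 Y7.9
G1 X12.2 Y1.9
G1 X22.3 Y5.0
G1 X26.2 Y14.9
; layer 2
G0 Z3.2
G0 X24.5 Y14.8
G1 X19.9 Y22.6
G1 X10.9 Y24.0
G1 X4.2 Y17.8
G1 X4.9 Y8.8
G1 X12.4 Y3.6
G1 X21.1 Y6.3
G1 X24.5 Y14.8
; layer 3
G0 Z4.8
G0 X22.8 Y14.6
G1 X18.9 Y21.2
G1 X11.4 Y22.4
G1 X5.9 Y17.2
G1 X6.4 Y9.6
G1 X12.7 Y5.4
G1 X19.9 Y7.6
G1 X22.8 Y14.6
; layer 4
G0 Z6.3
G0 X21.0 Y14.5
G1 X17.9 Y19.8
G1 X11.9 Y20.7
G1 X7.5 Y16.6
G1 X8.0 Y10.5
G1 X12.9 Y7.1
G1 X18.8 Y8.8
G1 X21.0 Y14.5
; layer 5
G0 Z7.9
G0 X19.2 Y14.4
G1 X17.0 Y18.3
G1 X12.5 Y19.0
G1 X9.1 Y15.9
G1 X9.5 Y11.4
G1 X13.2 Y8.8
G1 X17.6 Y10.1
G1 X19.2 Y14.4
; layer 6
G0 Z9.5
G0 X17.5 Y14.2
G1 X16.0 Y16.9
G1 X13.0 Y17.4
G1 X10.7 Y15.3
G1 X11.0 Y12.2
G1 X13.5 Y10.5
G1 X16.4 Y11.4
G1 X17.5 Y14.2
; layer 7
G0 Z11.1
G0 X15.8 Y14.1
G1 X15.0 Y15.4
G1 X13.5 Y15.7
G1 X12.4 Y14.6
G1 X12.5 Y13.1
G1 X13.7 Y12.3
G1 X15.2 Y12.7
G1 X15.8 Y14.1
M2 ; end

The solid is a regular 7-sided pyramid, base circumscribed radius ≈ 14 mm, apex at z ≈ 12.7 mm. Slicing at Δz = 1.6 mm — 8 equal slices spanning the solid's height, so layer i sits at z = i·h/8 — gives 7 non-empty perimeters. Each is a 7-segment closed polygon; G0 lifts to the layer z and rapids to the start vertex, then G1 traces the edges. The cross-section shrinks linearly with z (the slice at the apex is degenerate and omitted).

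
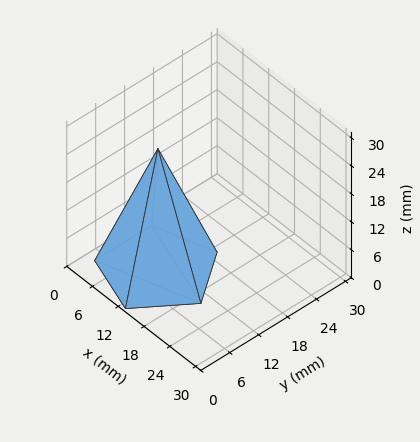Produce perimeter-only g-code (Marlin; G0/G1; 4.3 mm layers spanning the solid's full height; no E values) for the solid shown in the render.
Reading the render: the shape is a regular 5-sided pyramid, base circumscribed radius ≈ 10 mm, apex at z ≈ 26 mm (dimensions read to the nearest mm from the axis ticks). For the g-code, the solid's height is divided into equal slices at the stated Δz and each level perimeter traced with G1 moves after a G0 lift.

; perimeter-only toolpath
G21 ; units = mm
G90 ; absolute positioning
G28 ; home
; layer 1
G0 Z4.3
G0 X18.3 Y10.0
G1 X12.6 Y17.9
G1 X3.2 Y14.9
G1 X3.2 Y5.1
G1 X12.6 Y2.1
G1 X18.3 Y10.0
; layer 2
G0 Z8.7
G0 X16.7 Y10.0
G1 X12.1 Y16.3
G1 X4.6 Y13.9
G1 X4.6 Y6.1
G1 X12.1 Y3.7
G1 X16.7 Y10.0
; layer 3
G0 Z13.0
G0 X15.0 Y10.0
G1 X11.6 Y14.8
G1 X6.0 Y12.9
G1 X6.0 Y7.0
G1 X11.6 Y5.2
G1 X15.0 Y10.0
; layer 4
G0 Z17.3
G0 X13.3 Y10.0
G1 X11.0 Y13.2
G1 X7.3 Y12.0
G1 X7.3 Y8.0
G1 X11.0 Y6.8
G1 X13.3 Y10.0
; layer 5
G0 Z21.7
G0 X11.7 Y10.0
G1 X10.5 Y11.6
G1 X8.6 Y11.0
G1 X8.6 Y9.0
G1 X10.5 Y8.4
G1 X11.7 Y10.0
M2 ; end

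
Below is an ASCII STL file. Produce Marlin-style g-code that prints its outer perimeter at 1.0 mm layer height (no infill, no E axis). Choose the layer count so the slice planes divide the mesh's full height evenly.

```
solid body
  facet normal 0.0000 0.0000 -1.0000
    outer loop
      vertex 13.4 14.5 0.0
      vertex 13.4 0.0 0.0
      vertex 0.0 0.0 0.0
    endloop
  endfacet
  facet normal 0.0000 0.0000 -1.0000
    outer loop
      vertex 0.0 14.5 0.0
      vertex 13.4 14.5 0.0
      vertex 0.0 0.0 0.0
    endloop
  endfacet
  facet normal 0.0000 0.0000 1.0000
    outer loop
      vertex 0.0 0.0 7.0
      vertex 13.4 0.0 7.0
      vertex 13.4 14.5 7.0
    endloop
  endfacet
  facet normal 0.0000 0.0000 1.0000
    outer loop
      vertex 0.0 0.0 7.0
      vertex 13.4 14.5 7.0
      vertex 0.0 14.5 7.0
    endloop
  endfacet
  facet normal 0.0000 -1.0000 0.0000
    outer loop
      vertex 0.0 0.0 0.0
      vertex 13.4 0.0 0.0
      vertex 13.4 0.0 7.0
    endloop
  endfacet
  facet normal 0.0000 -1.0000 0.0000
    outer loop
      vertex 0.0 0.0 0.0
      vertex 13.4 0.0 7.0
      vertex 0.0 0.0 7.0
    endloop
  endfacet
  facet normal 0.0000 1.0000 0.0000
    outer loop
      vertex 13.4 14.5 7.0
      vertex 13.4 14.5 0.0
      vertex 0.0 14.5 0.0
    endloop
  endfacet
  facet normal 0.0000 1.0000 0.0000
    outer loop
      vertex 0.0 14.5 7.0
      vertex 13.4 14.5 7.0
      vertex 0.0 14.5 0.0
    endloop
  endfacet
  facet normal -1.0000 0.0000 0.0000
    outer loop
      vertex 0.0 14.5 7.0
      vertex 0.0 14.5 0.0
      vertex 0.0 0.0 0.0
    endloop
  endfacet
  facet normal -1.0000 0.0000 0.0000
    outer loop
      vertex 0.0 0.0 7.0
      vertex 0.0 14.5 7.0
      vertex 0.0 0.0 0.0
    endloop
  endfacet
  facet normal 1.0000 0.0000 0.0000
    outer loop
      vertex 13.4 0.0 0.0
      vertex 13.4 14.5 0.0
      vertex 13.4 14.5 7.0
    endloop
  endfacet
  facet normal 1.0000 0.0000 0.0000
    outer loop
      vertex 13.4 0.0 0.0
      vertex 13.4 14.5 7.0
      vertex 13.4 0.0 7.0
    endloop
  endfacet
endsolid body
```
; perimeter-only toolpath
G21 ; units = mm
G90 ; absolute positioning
G28 ; home
; layer 1
G0 Z1.0
G0 X0.0 Y0.0
G1 X13.4 Y0.0
G1 X13.4 Y14.5
G1 X0.0 Y14.5
G1 X0.0 Y0.0
; layer 2
G0 Z2.0
G0 X0.0 Y0.0
G1 X13.4 Y0.0
G1 X13.4 Y14.5
G1 X0.0 Y14.5
G1 X0.0 Y0.0
; layer 3
G0 Z3.0
G0 X0.0 Y0.0
G1 X13.4 Y0.0
G1 X13.4 Y14.5
G1 X0.0 Y14.5
G1 X0.0 Y0.0
; layer 4
G0 Z4.0
G0 X0.0 Y0.0
G1 X13.4 Y0.0
G1 X13.4 Y14.5
G1 X0.0 Y14.5
G1 X0.0 Y0.0
; layer 5
G0 Z5.0
G0 X0.0 Y0.0
G1 X13.4 Y0.0
G1 X13.4 Y14.5
G1 X0.0 Y14.5
G1 X0.0 Y0.0
; layer 6
G0 Z6.0
G0 X0.0 Y0.0
G1 X13.4 Y0.0
G1 X13.4 Y14.5
G1 X0.0 Y14.5
G1 X0.0 Y0.0
; layer 7
G0 Z7.0
G0 X0.0 Y0.0
G1 X13.4 Y0.0
G1 X13.4 Y14.5
G1 X0.0 Y14.5
G1 X0.0 Y0.0
M2 ; end

The solid is a rectangular box, roughly 13.4 × 14.5 mm footprint and 7 mm tall. Slicing at Δz = 1.0 mm — 7 equal slices spanning the solid's height, so layer i sits at z = i·h/7 — gives 7 non-empty perimeters. Each is a 4-segment closed polygon; G0 lifts to the layer z and rapids to the start vertex, then G1 traces the edges.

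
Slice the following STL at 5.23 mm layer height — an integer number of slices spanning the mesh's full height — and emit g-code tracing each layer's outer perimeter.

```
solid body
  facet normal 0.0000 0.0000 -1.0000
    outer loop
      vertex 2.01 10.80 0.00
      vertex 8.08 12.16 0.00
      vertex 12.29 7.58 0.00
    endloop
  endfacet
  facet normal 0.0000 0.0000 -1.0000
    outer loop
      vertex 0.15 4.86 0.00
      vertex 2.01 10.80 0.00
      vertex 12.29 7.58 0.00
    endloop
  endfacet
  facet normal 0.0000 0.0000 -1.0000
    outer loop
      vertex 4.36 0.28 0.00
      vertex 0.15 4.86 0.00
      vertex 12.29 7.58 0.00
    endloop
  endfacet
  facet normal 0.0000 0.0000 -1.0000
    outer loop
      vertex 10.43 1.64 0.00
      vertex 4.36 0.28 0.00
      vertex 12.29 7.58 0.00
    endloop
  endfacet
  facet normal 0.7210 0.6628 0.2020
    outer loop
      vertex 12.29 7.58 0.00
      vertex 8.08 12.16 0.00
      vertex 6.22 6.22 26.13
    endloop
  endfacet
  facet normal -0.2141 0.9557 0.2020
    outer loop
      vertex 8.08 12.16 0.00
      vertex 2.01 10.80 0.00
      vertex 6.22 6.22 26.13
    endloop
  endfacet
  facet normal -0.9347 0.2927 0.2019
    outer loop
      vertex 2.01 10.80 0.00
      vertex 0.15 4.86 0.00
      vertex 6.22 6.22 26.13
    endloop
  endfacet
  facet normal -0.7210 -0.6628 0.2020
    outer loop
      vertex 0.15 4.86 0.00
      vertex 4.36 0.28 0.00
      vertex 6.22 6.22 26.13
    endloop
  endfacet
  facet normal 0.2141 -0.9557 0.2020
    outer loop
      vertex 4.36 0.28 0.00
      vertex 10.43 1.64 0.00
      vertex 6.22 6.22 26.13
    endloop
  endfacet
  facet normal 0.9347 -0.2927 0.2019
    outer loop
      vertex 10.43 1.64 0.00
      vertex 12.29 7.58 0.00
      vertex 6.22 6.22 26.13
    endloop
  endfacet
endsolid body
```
; perimeter-only toolpath
G21 ; units = mm
G90 ; absolute positioning
G28 ; home
; layer 1
G0 Z5.23
G0 X11.08 Y7.31
G1 X7.71 Y10.97
G1 X2.85 Y9.88
G1 X1.36 Y5.13
G1 X4.73 Y1.47
G1 X9.59 Y2.56
G1 X11.08 Y7.31
; layer 2
G0 Z10.45
G0 X9.86 Y7.04
G1 X7.34 Y9.78
G1 X3.69 Y8.97
G1 X2.58 Y5.40
G1 X5.10 Y2.66
G1 X8.75 Y3.47
G1 X9.86 Y7.04
; layer 3
G0 Z15.68
G0 X8.65 Y6.76
G1 X6.96 Y8.60
G1 X4.54 Y8.05
G1 X3.79 Y5.68
G1 X5.48 Y3.84
G1 X7.90 Y4.39
G1 X8.65 Y6.76
; layer 4
G0 Z20.90
G0 X7.43 Y6.49
G1 X6.59 Y7.41
G1 X5.38 Y7.14
G1 X5.01 Y5.95
G1 X5.85 Y5.03
G1 X7.06 Y5.30
G1 X7.43 Y6.49
M2 ; end

The solid is a regular 6-sided pyramid, base circumscribed radius ≈ 6.22 mm, apex at z ≈ 26.1 mm. Slicing at Δz = 5.23 mm — 5 equal slices spanning the solid's height, so layer i sits at z = i·h/5 — gives 4 non-empty perimeters. Each is a 6-segment closed polygon; G0 lifts to the layer z and rapids to the start vertex, then G1 traces the edges. The cross-section shrinks linearly with z (the slice at the apex is degenerate and omitted).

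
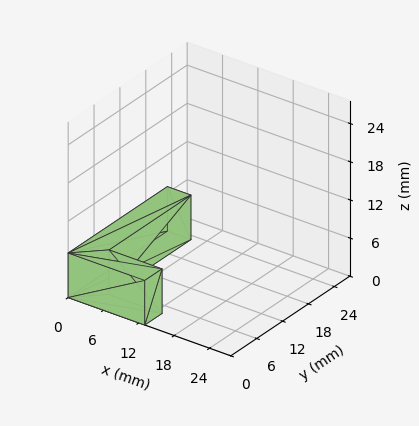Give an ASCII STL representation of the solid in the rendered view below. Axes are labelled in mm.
Reading the render: the shape is an L-shaped prism: outer 13 × 23 mm, arm thicknesses ≈ 4 mm (horizontal) and 4 mm (vertical), extruded 7 mm in z (dimensions read to the nearest mm from the axis ticks). For the STL, each face is triangulated and given an outward normal.

solid part
  facet normal 0.0000 0.0000 -1.0000
    outer loop
      vertex 13.000 4.000 0.000
      vertex 13.000 0.000 0.000
      vertex 0.000 0.000 0.000
    endloop
  endfacet
  facet normal 0.0000 0.0000 -1.0000
    outer loop
      vertex 4.000 4.000 0.000
      vertex 13.000 4.000 0.000
      vertex 0.000 0.000 0.000
    endloop
  endfacet
  facet normal 0.0000 0.0000 -1.0000
    outer loop
      vertex 4.000 23.000 0.000
      vertex 4.000 4.000 0.000
      vertex 0.000 0.000 0.000
    endloop
  endfacet
  facet normal 0.0000 0.0000 -1.0000
    outer loop
      vertex 0.000 23.000 0.000
      vertex 4.000 23.000 0.000
      vertex 0.000 0.000 0.000
    endloop
  endfacet
  facet normal 0.0000 0.0000 1.0000
    outer loop
      vertex 0.000 0.000 7.000
      vertex 13.000 0.000 7.000
      vertex 13.000 4.000 7.000
    endloop
  endfacet
  facet normal 0.0000 0.0000 1.0000
    outer loop
      vertex 0.000 0.000 7.000
      vertex 13.000 4.000 7.000
      vertex 4.000 4.000 7.000
    endloop
  endfacet
  facet normal 0.0000 0.0000 1.0000
    outer loop
      vertex 0.000 0.000 7.000
      vertex 4.000 4.000 7.000
      vertex 4.000 23.000 7.000
    endloop
  endfacet
  facet normal 0.0000 0.0000 1.0000
    outer loop
      vertex 0.000 0.000 7.000
      vertex 4.000 23.000 7.000
      vertex 0.000 23.000 7.000
    endloop
  endfacet
  facet normal 0.0000 -1.0000 0.0000
    outer loop
      vertex 0.000 0.000 0.000
      vertex 13.000 0.000 0.000
      vertex 13.000 0.000 7.000
    endloop
  endfacet
  facet normal 0.0000 -1.0000 0.0000
    outer loop
      vertex 0.000 0.000 0.000
      vertex 13.000 0.000 7.000
      vertex 0.000 0.000 7.000
    endloop
  endfacet
  facet normal 1.0000 0.0000 0.0000
    outer loop
      vertex 13.000 0.000 0.000
      vertex 13.000 4.000 0.000
      vertex 13.000 4.000 7.000
    endloop
  endfacet
  facet normal 1.0000 0.0000 0.0000
    outer loop
      vertex 13.000 0.000 0.000
      vertex 13.000 4.000 7.000
      vertex 13.000 0.000 7.000
    endloop
  endfacet
  facet normal 0.0000 1.0000 0.0000
    outer loop
      vertex 13.000 4.000 0.000
      vertex 4.000 4.000 0.000
      vertex 4.000 4.000 7.000
    endloop
  endfacet
  facet normal 0.0000 1.0000 0.0000
    outer loop
      vertex 13.000 4.000 0.000
      vertex 4.000 4.000 7.000
      vertex 13.000 4.000 7.000
    endloop
  endfacet
  facet normal 1.0000 0.0000 0.0000
    outer loop
      vertex 4.000 4.000 0.000
      vertex 4.000 23.000 0.000
      vertex 4.000 23.000 7.000
    endloop
  endfacet
  facet normal 1.0000 0.0000 0.0000
    outer loop
      vertex 4.000 4.000 0.000
      vertex 4.000 23.000 7.000
      vertex 4.000 4.000 7.000
    endloop
  endfacet
  facet normal 0.0000 1.0000 0.0000
    outer loop
      vertex 4.000 23.000 0.000
      vertex 0.000 23.000 0.000
      vertex 0.000 23.000 7.000
    endloop
  endfacet
  facet normal 0.0000 1.0000 0.0000
    outer loop
      vertex 4.000 23.000 0.000
      vertex 0.000 23.000 7.000
      vertex 4.000 23.000 7.000
    endloop
  endfacet
  facet normal -1.0000 0.0000 0.0000
    outer loop
      vertex 0.000 23.000 0.000
      vertex 0.000 0.000 0.000
      vertex 0.000 0.000 7.000
    endloop
  endfacet
  facet normal -1.0000 0.0000 0.0000
    outer loop
      vertex 0.000 23.000 0.000
      vertex 0.000 0.000 7.000
      vertex 0.000 23.000 7.000
    endloop
  endfacet
endsolid part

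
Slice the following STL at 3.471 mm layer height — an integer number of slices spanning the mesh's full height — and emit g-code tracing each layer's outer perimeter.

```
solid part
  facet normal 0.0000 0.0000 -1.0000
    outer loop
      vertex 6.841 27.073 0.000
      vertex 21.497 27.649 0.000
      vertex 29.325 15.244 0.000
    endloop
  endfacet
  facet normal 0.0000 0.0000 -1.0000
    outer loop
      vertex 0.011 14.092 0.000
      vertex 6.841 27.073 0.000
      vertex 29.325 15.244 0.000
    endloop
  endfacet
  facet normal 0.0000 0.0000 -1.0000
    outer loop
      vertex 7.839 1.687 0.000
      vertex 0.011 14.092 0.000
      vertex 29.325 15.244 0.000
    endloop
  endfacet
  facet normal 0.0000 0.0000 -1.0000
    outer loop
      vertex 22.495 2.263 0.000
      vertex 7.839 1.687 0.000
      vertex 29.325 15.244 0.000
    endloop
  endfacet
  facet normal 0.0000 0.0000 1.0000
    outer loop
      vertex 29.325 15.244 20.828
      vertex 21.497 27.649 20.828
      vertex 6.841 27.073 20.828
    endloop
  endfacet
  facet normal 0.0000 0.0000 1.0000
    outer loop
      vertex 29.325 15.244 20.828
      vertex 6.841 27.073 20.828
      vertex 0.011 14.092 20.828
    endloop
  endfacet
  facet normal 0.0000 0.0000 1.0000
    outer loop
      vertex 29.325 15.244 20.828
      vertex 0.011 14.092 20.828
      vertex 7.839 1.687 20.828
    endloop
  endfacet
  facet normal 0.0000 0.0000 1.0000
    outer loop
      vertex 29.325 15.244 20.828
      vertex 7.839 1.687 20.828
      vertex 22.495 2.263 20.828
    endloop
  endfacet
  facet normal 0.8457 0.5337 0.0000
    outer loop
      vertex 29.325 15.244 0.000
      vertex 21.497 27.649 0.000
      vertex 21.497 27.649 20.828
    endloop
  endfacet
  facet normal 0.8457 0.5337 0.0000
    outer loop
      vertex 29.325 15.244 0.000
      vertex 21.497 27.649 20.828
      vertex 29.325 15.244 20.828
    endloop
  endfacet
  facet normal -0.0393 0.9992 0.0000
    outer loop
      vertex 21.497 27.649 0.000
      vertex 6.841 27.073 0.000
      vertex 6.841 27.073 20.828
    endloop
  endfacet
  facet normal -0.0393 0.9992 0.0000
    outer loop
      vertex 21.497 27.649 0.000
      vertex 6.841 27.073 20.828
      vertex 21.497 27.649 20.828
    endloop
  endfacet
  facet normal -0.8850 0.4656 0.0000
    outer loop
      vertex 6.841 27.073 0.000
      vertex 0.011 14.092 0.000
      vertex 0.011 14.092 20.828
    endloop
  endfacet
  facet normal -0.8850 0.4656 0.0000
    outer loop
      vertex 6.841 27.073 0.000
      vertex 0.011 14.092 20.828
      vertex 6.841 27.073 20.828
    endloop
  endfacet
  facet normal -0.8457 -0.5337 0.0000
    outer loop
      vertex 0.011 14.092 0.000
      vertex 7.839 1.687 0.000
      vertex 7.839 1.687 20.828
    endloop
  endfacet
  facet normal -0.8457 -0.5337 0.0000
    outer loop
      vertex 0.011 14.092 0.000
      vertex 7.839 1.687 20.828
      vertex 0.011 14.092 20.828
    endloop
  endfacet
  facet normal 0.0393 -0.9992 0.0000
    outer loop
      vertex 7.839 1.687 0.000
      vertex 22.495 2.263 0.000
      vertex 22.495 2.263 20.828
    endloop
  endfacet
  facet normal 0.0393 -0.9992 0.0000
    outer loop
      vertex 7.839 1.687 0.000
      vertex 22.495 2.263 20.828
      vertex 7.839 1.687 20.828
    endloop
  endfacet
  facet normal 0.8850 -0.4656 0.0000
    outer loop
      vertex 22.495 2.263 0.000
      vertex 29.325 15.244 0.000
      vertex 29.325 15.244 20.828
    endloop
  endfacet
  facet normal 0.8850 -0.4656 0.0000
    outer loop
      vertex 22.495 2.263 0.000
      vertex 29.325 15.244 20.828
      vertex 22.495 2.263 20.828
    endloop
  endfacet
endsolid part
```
; perimeter-only toolpath
G21 ; units = mm
G90 ; absolute positioning
G28 ; home
; layer 1
G0 Z3.471
G0 X29.325 Y15.244
G1 X21.497 Y27.649
G1 X6.841 Y27.073
G1 X0.011 Y14.092
G1 X7.839 Y1.687
G1 X22.495 Y2.263
G1 X29.325 Y15.244
; layer 2
G0 Z6.943
G0 X29.325 Y15.244
G1 X21.497 Y27.649
G1 X6.841 Y27.073
G1 X0.011 Y14.092
G1 X7.839 Y1.687
G1 X22.495 Y2.263
G1 X29.325 Y15.244
; layer 3
G0 Z10.414
G0 X29.325 Y15.244
G1 X21.497 Y27.649
G1 X6.841 Y27.073
G1 X0.011 Y14.092
G1 X7.839 Y1.687
G1 X22.495 Y2.263
G1 X29.325 Y15.244
; layer 4
G0 Z13.885
G0 X29.325 Y15.244
G1 X21.497 Y27.649
G1 X6.841 Y27.073
G1 X0.011 Y14.092
G1 X7.839 Y1.687
G1 X22.495 Y2.263
G1 X29.325 Y15.244
; layer 5
G0 Z17.357
G0 X29.325 Y15.244
G1 X21.497 Y27.649
G1 X6.841 Y27.073
G1 X0.011 Y14.092
G1 X7.839 Y1.687
G1 X22.495 Y2.263
G1 X29.325 Y15.244
; layer 6
G0 Z20.828
G0 X29.325 Y15.244
G1 X21.497 Y27.649
G1 X6.841 Y27.073
G1 X0.011 Y14.092
G1 X7.839 Y1.687
G1 X22.495 Y2.263
G1 X29.325 Y15.244
M2 ; end

The solid is a regular 6-sided prism (a cylinder approximated with 6 flat sides), circumscribed radius ≈ 14.7 mm, height ≈ 20.8 mm. Slicing at Δz = 3.471 mm — 6 equal slices spanning the solid's height, so layer i sits at z = i·h/6 — gives 6 non-empty perimeters. Each is a 6-segment closed polygon; G0 lifts to the layer z and rapids to the start vertex, then G1 traces the edges.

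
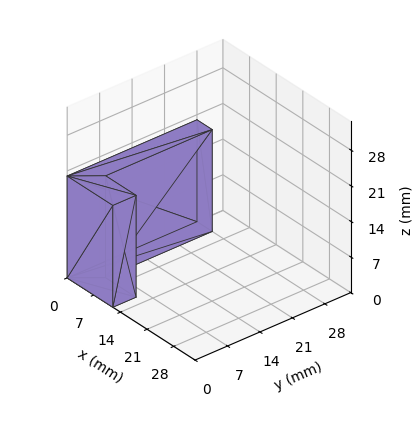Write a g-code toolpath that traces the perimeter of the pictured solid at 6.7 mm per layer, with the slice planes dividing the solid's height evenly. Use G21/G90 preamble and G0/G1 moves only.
Reading the render: the shape is an L-shaped prism: outer 12 × 28 mm, arm thicknesses ≈ 5 mm (horizontal) and 4 mm (vertical), extruded 20 mm in z (dimensions read to the nearest mm from the axis ticks). For the g-code, the solid's height is divided into equal slices at the stated Δz and each level perimeter traced with G1 moves after a G0 lift.

; perimeter-only toolpath
G21 ; units = mm
G90 ; absolute positioning
G28 ; home
; layer 1
G0 Z6.7
G0 X0.0 Y0.0
G1 X12.0 Y0.0
G1 X12.0 Y5.0
G1 X4.0 Y5.0
G1 X4.0 Y28.0
G1 X0.0 Y28.0
G1 X0.0 Y0.0
; layer 2
G0 Z13.3
G0 X0.0 Y0.0
G1 X12.0 Y0.0
G1 X12.0 Y5.0
G1 X4.0 Y5.0
G1 X4.0 Y28.0
G1 X0.0 Y28.0
G1 X0.0 Y0.0
; layer 3
G0 Z20.0
G0 X0.0 Y0.0
G1 X12.0 Y0.0
G1 X12.0 Y5.0
G1 X4.0 Y5.0
G1 X4.0 Y28.0
G1 X0.0 Y28.0
G1 X0.0 Y0.0
M2 ; end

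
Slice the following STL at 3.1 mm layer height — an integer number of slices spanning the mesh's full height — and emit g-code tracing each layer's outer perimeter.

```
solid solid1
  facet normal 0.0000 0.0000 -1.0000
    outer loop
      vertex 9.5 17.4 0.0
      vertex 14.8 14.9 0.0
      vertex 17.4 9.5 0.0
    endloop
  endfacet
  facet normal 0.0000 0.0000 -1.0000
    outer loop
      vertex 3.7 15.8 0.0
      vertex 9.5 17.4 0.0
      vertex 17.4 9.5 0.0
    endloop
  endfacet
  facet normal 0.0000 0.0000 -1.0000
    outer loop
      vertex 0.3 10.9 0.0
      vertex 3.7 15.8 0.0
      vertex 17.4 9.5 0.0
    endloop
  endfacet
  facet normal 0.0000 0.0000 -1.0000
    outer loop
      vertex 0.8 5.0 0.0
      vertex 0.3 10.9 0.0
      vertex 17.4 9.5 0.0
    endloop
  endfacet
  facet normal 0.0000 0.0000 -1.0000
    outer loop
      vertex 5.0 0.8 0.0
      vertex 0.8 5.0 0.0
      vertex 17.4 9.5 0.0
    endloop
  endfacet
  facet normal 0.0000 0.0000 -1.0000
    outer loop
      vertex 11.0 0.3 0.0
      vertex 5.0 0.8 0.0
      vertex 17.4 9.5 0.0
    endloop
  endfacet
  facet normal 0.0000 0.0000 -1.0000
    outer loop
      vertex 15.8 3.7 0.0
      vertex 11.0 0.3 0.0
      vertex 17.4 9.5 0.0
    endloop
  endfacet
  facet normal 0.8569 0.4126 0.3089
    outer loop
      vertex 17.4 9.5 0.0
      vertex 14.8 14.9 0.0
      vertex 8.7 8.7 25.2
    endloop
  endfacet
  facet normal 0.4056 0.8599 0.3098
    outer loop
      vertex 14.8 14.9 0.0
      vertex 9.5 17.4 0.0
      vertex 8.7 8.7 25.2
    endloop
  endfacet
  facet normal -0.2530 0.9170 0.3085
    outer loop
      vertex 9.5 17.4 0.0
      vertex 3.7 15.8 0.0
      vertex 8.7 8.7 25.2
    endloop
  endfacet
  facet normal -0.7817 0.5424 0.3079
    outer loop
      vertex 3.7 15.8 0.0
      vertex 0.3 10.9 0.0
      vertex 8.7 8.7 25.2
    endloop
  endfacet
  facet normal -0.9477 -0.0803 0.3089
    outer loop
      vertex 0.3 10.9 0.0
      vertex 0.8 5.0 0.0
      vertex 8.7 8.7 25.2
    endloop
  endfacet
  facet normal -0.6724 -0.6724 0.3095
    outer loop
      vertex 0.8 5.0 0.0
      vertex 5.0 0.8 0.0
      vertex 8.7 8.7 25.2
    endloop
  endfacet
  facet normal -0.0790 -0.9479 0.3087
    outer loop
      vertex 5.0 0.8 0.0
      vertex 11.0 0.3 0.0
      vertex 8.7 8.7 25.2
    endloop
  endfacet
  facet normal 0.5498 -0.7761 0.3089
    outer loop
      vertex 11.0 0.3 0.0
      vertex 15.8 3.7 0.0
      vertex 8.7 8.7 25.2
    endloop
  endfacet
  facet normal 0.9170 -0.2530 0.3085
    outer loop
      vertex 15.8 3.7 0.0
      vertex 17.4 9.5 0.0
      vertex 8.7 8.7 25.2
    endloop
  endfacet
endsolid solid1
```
; perimeter-only toolpath
G21 ; units = mm
G90 ; absolute positioning
G28 ; home
; layer 1
G0 Z3.1
G0 X16.3 Y9.4
G1 X14.0 Y14.1
G1 X9.4 Y16.3
G1 X4.3 Y14.9
G1 X1.3 Y10.6
G1 X1.8 Y5.5
G1 X5.5 Y1.8
G1 X10.7 Y1.3
G1 X14.9 Y4.3
G1 X16.3 Y9.4
; layer 2
G0 Z6.3
G0 X15.2 Y9.3
G1 X13.3 Y13.4
G1 X9.3 Y15.2
G1 X5.0 Y14.0
G1 X2.4 Y10.4
G1 X2.8 Y5.9
G1 X5.9 Y2.8
G1 X10.4 Y2.4
G1 X14.0 Y5.0
G1 X15.2 Y9.3
; layer 3
G0 Z9.4
G0 X14.1 Y9.2
G1 X12.5 Y12.6
G1 X9.2 Y14.1
G1 X5.6 Y13.1
G1 X3.4 Y10.1
G1 X3.8 Y6.4
G1 X6.4 Y3.8
G1 X10.1 Y3.4
G1 X13.1 Y5.6
G1 X14.1 Y9.2
; layer 4
G0 Z12.6
G0 X13.0 Y9.1
G1 X11.8 Y11.8
G1 X9.1 Y13.0
G1 X6.2 Y12.2
G1 X4.5 Y9.8
G1 X4.8 Y6.8
G1 X6.8 Y4.8
G1 X9.8 Y4.5
G1 X12.2 Y6.2
G1 X13.0 Y9.1
; layer 5
G0 Z15.8
G0 X12.0 Y9.0
G1 X11.0 Y11.0
G1 X9.0 Y12.0
G1 X6.8 Y11.4
G1 X5.5 Y9.5
G1 X5.7 Y7.3
G1 X7.3 Y5.7
G1 X9.6 Y5.5
G1 X11.4 Y6.8
G1 X12.0 Y9.0
; layer 6
G0 Z18.9
G0 X10.9 Y8.9
G1 X10.2 Y10.2
G1 X8.9 Y10.9
G1 X7.4 Y10.5
G1 X6.6 Y9.2
G1 X6.7 Y7.8
G1 X7.8 Y6.7
G1 X9.3 Y6.6
G1 X10.5 Y7.4
G1 X10.9 Y8.9
; layer 7
G0 Z22.1
G0 X9.8 Y8.8
G1 X9.5 Y9.5
G1 X8.8 Y9.8
G1 X8.1 Y9.6
G1 X7.6 Y9.0
G1 X7.7 Y8.2
G1 X8.2 Y7.7
G1 X9.0 Y7.6
G1 X9.6 Y8.1
G1 X9.8 Y8.8
M2 ; end

The solid is a regular 9-sided pyramid, base circumscribed radius ≈ 8.7 mm, apex at z ≈ 25.2 mm. Slicing at Δz = 3.1 mm — 8 equal slices spanning the solid's height, so layer i sits at z = i·h/8 — gives 7 non-empty perimeters. Each is a 9-segment closed polygon; G0 lifts to the layer z and rapids to the start vertex, then G1 traces the edges. The cross-section shrinks linearly with z (the slice at the apex is degenerate and omitted).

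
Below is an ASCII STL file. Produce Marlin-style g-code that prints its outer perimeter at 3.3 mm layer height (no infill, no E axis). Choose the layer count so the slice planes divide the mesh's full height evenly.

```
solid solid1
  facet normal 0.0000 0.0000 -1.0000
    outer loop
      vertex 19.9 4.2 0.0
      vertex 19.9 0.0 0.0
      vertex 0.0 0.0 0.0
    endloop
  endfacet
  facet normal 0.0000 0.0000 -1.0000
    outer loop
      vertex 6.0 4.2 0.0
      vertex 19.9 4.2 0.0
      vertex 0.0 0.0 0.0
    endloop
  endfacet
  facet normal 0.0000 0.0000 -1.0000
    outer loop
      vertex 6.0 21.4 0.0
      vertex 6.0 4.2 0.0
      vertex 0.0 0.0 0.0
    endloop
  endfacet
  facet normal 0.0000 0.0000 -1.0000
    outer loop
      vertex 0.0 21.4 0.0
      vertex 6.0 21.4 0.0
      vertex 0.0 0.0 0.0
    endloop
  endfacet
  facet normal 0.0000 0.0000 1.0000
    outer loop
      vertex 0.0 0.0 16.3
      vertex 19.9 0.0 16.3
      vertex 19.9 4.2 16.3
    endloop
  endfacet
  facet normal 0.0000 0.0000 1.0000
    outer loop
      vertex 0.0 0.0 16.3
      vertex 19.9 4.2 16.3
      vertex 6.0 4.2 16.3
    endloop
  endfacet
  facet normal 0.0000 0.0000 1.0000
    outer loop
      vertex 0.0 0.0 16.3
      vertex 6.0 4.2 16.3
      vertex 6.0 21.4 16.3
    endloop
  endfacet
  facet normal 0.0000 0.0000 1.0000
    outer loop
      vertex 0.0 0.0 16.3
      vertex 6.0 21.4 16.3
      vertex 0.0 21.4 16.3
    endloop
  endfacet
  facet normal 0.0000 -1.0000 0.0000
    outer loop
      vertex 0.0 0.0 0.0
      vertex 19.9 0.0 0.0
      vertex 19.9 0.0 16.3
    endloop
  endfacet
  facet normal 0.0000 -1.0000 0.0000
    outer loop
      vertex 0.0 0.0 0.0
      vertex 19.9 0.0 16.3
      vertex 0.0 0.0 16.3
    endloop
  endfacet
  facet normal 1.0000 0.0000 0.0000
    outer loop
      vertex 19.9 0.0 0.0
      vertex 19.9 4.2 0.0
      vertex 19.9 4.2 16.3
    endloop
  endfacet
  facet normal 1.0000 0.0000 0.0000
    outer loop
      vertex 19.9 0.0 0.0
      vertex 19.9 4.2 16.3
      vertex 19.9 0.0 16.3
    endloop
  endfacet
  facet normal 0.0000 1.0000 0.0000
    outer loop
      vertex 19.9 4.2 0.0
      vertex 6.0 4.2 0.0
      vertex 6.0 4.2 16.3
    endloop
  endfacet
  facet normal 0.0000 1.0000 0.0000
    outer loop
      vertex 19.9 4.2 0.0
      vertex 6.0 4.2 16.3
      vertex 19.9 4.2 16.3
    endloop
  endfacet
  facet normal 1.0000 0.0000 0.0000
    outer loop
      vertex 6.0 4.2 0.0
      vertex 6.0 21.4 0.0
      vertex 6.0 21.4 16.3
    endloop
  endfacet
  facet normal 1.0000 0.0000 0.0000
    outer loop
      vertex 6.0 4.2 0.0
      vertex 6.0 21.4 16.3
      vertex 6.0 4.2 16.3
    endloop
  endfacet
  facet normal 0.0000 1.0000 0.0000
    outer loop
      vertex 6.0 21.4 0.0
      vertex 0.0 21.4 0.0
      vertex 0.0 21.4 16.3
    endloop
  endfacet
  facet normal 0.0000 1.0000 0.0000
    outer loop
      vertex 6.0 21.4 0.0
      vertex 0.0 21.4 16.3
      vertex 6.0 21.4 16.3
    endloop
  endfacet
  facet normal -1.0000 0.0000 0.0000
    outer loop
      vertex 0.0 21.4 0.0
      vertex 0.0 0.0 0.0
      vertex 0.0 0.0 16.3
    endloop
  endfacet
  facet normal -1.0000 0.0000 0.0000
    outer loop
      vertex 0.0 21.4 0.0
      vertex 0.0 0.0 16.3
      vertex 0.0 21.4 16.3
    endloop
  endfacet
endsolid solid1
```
; perimeter-only toolpath
G21 ; units = mm
G90 ; absolute positioning
G28 ; home
; layer 1
G0 Z3.3
G0 X0.0 Y0.0
G1 X19.9 Y0.0
G1 X19.9 Y4.2
G1 X6.0 Y4.2
G1 X6.0 Y21.4
G1 X0.0 Y21.4
G1 X0.0 Y0.0
; layer 2
G0 Z6.5
G0 X0.0 Y0.0
G1 X19.9 Y0.0
G1 X19.9 Y4.2
G1 X6.0 Y4.2
G1 X6.0 Y21.4
G1 X0.0 Y21.4
G1 X0.0 Y0.0
; layer 3
G0 Z9.8
G0 X0.0 Y0.0
G1 X19.9 Y0.0
G1 X19.9 Y4.2
G1 X6.0 Y4.2
G1 X6.0 Y21.4
G1 X0.0 Y21.4
G1 X0.0 Y0.0
; layer 4
G0 Z13.0
G0 X0.0 Y0.0
G1 X19.9 Y0.0
G1 X19.9 Y4.2
G1 X6.0 Y4.2
G1 X6.0 Y21.4
G1 X0.0 Y21.4
G1 X0.0 Y0.0
; layer 5
G0 Z16.3
G0 X0.0 Y0.0
G1 X19.9 Y0.0
G1 X19.9 Y4.2
G1 X6.0 Y4.2
G1 X6.0 Y21.4
G1 X0.0 Y21.4
G1 X0.0 Y0.0
M2 ; end

The solid is an L-shaped prism: outer 19.9 × 21.4 mm, arm thicknesses ≈ 4.2 mm (horizontal) and 6 mm (vertical), extruded 16.3 mm in z. Slicing at Δz = 3.3 mm — 5 equal slices spanning the solid's height, so layer i sits at z = i·h/5 — gives 5 non-empty perimeters. Each is a 6-segment closed polygon; G0 lifts to the layer z and rapids to the start vertex, then G1 traces the edges.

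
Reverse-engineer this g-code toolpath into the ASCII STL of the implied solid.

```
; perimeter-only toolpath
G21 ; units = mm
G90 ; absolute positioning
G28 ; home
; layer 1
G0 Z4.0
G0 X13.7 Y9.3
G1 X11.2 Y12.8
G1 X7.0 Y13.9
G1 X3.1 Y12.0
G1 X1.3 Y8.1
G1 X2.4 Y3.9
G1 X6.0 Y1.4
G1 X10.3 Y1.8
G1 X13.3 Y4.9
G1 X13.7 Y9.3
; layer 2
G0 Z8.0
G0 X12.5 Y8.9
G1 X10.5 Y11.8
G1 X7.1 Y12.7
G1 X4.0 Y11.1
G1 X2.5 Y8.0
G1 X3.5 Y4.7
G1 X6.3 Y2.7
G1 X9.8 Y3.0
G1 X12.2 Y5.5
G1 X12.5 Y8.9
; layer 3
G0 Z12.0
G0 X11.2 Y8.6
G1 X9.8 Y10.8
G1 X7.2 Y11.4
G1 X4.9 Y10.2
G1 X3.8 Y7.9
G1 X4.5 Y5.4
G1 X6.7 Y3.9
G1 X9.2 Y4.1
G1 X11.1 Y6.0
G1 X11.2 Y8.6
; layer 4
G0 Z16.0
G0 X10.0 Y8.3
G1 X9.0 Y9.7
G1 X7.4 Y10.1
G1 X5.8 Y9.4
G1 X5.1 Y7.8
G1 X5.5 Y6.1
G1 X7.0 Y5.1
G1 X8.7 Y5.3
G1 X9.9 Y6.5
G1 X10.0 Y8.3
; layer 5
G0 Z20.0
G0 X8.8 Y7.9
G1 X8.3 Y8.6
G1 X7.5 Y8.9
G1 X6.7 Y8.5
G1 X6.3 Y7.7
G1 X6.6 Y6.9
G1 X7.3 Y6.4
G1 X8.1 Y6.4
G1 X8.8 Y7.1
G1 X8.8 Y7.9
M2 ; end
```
solid part
  facet normal 0.0000 0.0000 -1.0000
    outer loop
      vertex 6.9 15.2 0.0
      vertex 11.9 13.9 0.0
      vertex 14.9 9.6 0.0
    endloop
  endfacet
  facet normal 0.0000 0.0000 -1.0000
    outer loop
      vertex 2.2 12.9 0.0
      vertex 6.9 15.2 0.0
      vertex 14.9 9.6 0.0
    endloop
  endfacet
  facet normal 0.0000 0.0000 -1.0000
    outer loop
      vertex 0.0 8.2 0.0
      vertex 2.2 12.9 0.0
      vertex 14.9 9.6 0.0
    endloop
  endfacet
  facet normal 0.0000 0.0000 -1.0000
    outer loop
      vertex 1.4 3.2 0.0
      vertex 0.0 8.2 0.0
      vertex 14.9 9.6 0.0
    endloop
  endfacet
  facet normal 0.0000 0.0000 -1.0000
    outer loop
      vertex 5.7 0.2 0.0
      vertex 1.4 3.2 0.0
      vertex 14.9 9.6 0.0
    endloop
  endfacet
  facet normal 0.0000 0.0000 -1.0000
    outer loop
      vertex 10.9 0.7 0.0
      vertex 5.7 0.2 0.0
      vertex 14.9 9.6 0.0
    endloop
  endfacet
  facet normal 0.0000 0.0000 -1.0000
    outer loop
      vertex 14.5 4.4 0.0
      vertex 10.9 0.7 0.0
      vertex 14.9 9.6 0.0
    endloop
  endfacet
  facet normal 0.7862 0.5485 0.2848
    outer loop
      vertex 14.9 9.6 0.0
      vertex 11.9 13.9 0.0
      vertex 7.6 7.6 24.0
    endloop
  endfacet
  facet normal 0.2411 0.9272 0.2866
    outer loop
      vertex 11.9 13.9 0.0
      vertex 6.9 15.2 0.0
      vertex 7.6 7.6 24.0
    endloop
  endfacet
  facet normal -0.4213 0.8610 0.2849
    outer loop
      vertex 6.9 15.2 0.0
      vertex 2.2 12.9 0.0
      vertex 7.6 7.6 24.0
    endloop
  endfacet
  facet normal -0.8681 0.4064 0.2851
    outer loop
      vertex 2.2 12.9 0.0
      vertex 0.0 8.2 0.0
      vertex 7.6 7.6 24.0
    endloop
  endfacet
  facet normal -0.9228 -0.2584 0.2858
    outer loop
      vertex 0.0 8.2 0.0
      vertex 1.4 3.2 0.0
      vertex 7.6 7.6 24.0
    endloop
  endfacet
  facet normal -0.5483 -0.7859 0.2857
    outer loop
      vertex 1.4 3.2 0.0
      vertex 5.7 0.2 0.0
      vertex 7.6 7.6 24.0
    endloop
  endfacet
  facet normal 0.0917 -0.9536 0.2868
    outer loop
      vertex 5.7 0.2 0.0
      vertex 10.9 0.7 0.0
      vertex 7.6 7.6 24.0
    endloop
  endfacet
  facet normal 0.6867 -0.6681 0.2865
    outer loop
      vertex 10.9 0.7 0.0
      vertex 14.5 4.4 0.0
      vertex 7.6 7.6 24.0
    endloop
  endfacet
  facet normal 0.9558 -0.0735 0.2846
    outer loop
      vertex 14.5 4.4 0.0
      vertex 14.9 9.6 0.0
      vertex 7.6 7.6 24.0
    endloop
  endfacet
endsolid part

The G0 Z moves step by Δz≈4.0 mm. The G1 loops shrink linearly with z, so the solid tapers from its base footprint up to z≈24. Closing with a flat bottom cap and the tapered top and triangulating gives 16 facets — a regular 9-sided pyramid, base circumscribed radius ≈ 7.6 mm, apex at z ≈ 24 mm.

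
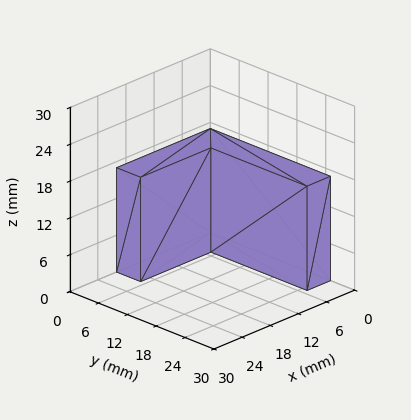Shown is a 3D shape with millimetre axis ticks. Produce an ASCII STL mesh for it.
Reading the render: the shape is an L-shaped prism: outer 20 × 25 mm, arm thicknesses ≈ 5 mm (horizontal) and 5 mm (vertical), extruded 17 mm in z (dimensions read to the nearest mm from the axis ticks). For the STL, each face is triangulated and given an outward normal.

solid part
  facet normal 0.0000 0.0000 -1.0000
    outer loop
      vertex 20.00 5.00 0.00
      vertex 20.00 0.00 0.00
      vertex 0.00 0.00 0.00
    endloop
  endfacet
  facet normal 0.0000 0.0000 -1.0000
    outer loop
      vertex 5.00 5.00 0.00
      vertex 20.00 5.00 0.00
      vertex 0.00 0.00 0.00
    endloop
  endfacet
  facet normal 0.0000 0.0000 -1.0000
    outer loop
      vertex 5.00 25.00 0.00
      vertex 5.00 5.00 0.00
      vertex 0.00 0.00 0.00
    endloop
  endfacet
  facet normal 0.0000 0.0000 -1.0000
    outer loop
      vertex 0.00 25.00 0.00
      vertex 5.00 25.00 0.00
      vertex 0.00 0.00 0.00
    endloop
  endfacet
  facet normal 0.0000 0.0000 1.0000
    outer loop
      vertex 0.00 0.00 17.00
      vertex 20.00 0.00 17.00
      vertex 20.00 5.00 17.00
    endloop
  endfacet
  facet normal 0.0000 0.0000 1.0000
    outer loop
      vertex 0.00 0.00 17.00
      vertex 20.00 5.00 17.00
      vertex 5.00 5.00 17.00
    endloop
  endfacet
  facet normal 0.0000 0.0000 1.0000
    outer loop
      vertex 0.00 0.00 17.00
      vertex 5.00 5.00 17.00
      vertex 5.00 25.00 17.00
    endloop
  endfacet
  facet normal 0.0000 0.0000 1.0000
    outer loop
      vertex 0.00 0.00 17.00
      vertex 5.00 25.00 17.00
      vertex 0.00 25.00 17.00
    endloop
  endfacet
  facet normal 0.0000 -1.0000 0.0000
    outer loop
      vertex 0.00 0.00 0.00
      vertex 20.00 0.00 0.00
      vertex 20.00 0.00 17.00
    endloop
  endfacet
  facet normal 0.0000 -1.0000 0.0000
    outer loop
      vertex 0.00 0.00 0.00
      vertex 20.00 0.00 17.00
      vertex 0.00 0.00 17.00
    endloop
  endfacet
  facet normal 1.0000 0.0000 0.0000
    outer loop
      vertex 20.00 0.00 0.00
      vertex 20.00 5.00 0.00
      vertex 20.00 5.00 17.00
    endloop
  endfacet
  facet normal 1.0000 0.0000 0.0000
    outer loop
      vertex 20.00 0.00 0.00
      vertex 20.00 5.00 17.00
      vertex 20.00 0.00 17.00
    endloop
  endfacet
  facet normal 0.0000 1.0000 0.0000
    outer loop
      vertex 20.00 5.00 0.00
      vertex 5.00 5.00 0.00
      vertex 5.00 5.00 17.00
    endloop
  endfacet
  facet normal 0.0000 1.0000 0.0000
    outer loop
      vertex 20.00 5.00 0.00
      vertex 5.00 5.00 17.00
      vertex 20.00 5.00 17.00
    endloop
  endfacet
  facet normal 1.0000 0.0000 0.0000
    outer loop
      vertex 5.00 5.00 0.00
      vertex 5.00 25.00 0.00
      vertex 5.00 25.00 17.00
    endloop
  endfacet
  facet normal 1.0000 0.0000 0.0000
    outer loop
      vertex 5.00 5.00 0.00
      vertex 5.00 25.00 17.00
      vertex 5.00 5.00 17.00
    endloop
  endfacet
  facet normal 0.0000 1.0000 0.0000
    outer loop
      vertex 5.00 25.00 0.00
      vertex 0.00 25.00 0.00
      vertex 0.00 25.00 17.00
    endloop
  endfacet
  facet normal 0.0000 1.0000 0.0000
    outer loop
      vertex 5.00 25.00 0.00
      vertex 0.00 25.00 17.00
      vertex 5.00 25.00 17.00
    endloop
  endfacet
  facet normal -1.0000 0.0000 0.0000
    outer loop
      vertex 0.00 25.00 0.00
      vertex 0.00 0.00 0.00
      vertex 0.00 0.00 17.00
    endloop
  endfacet
  facet normal -1.0000 0.0000 0.0000
    outer loop
      vertex 0.00 25.00 0.00
      vertex 0.00 0.00 17.00
      vertex 0.00 25.00 17.00
    endloop
  endfacet
endsolid part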